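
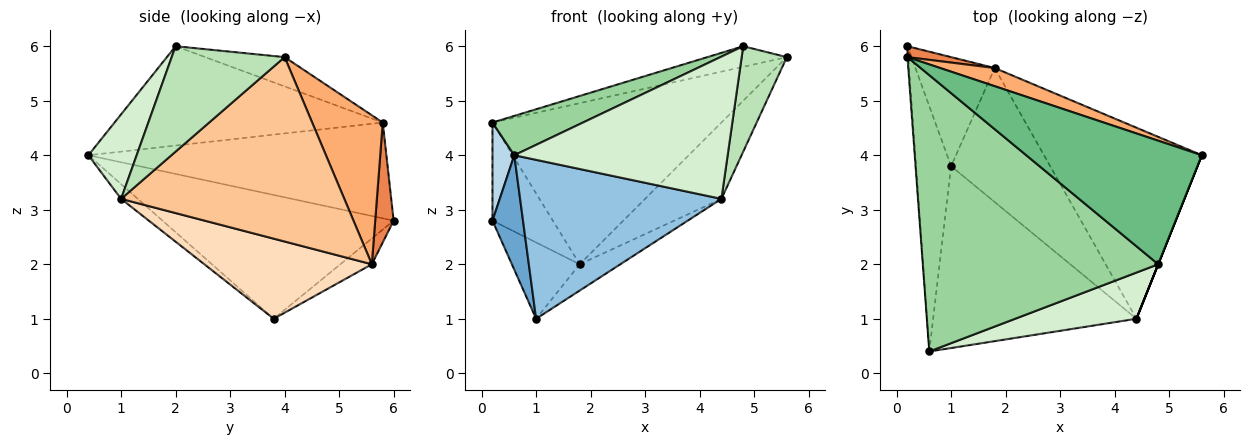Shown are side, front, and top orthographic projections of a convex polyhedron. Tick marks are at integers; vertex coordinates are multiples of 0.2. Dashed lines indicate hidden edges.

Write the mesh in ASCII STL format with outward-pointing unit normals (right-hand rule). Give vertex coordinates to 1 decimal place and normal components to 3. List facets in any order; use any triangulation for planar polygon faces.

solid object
 facet normal -0.955 -0.126 -0.270
  outer loop
   vertex 1.0 3.8 1.0
   vertex 0.6 0.4 4.0
   vertex 0.2 6.0 2.8
  endloop
 endfacet
 facet normal -0.055 -0.657 -0.752
  outer loop
   vertex 4.4 1.0 3.2
   vertex 0.6 0.4 4.0
   vertex 1.0 3.8 1.0
  endloop
 endfacet
 facet normal -0.997 -0.073 -0.008
  outer loop
   vertex 0.2 5.8 4.6
   vertex 0.2 6.0 2.8
   vertex 0.6 0.4 4.0
  endloop
 endfacet
 facet normal -0.257 0.554 -0.792
  outer loop
   vertex 1.8 5.6 2.0
   vertex 1.0 3.8 1.0
   vertex 0.2 6.0 2.8
  endloop
 endfacet
 facet normal 0.291 0.951 0.106
  outer loop
   vertex 1.8 5.6 2.0
   vertex 0.2 6.0 2.8
   vertex 0.2 5.8 4.6
  endloop
 endfacet
 facet normal 0.293 0.950 0.107
  outer loop
   vertex 1.8 5.6 2.0
   vertex 0.2 5.8 4.6
   vertex 5.6 4.0 5.8
  endloop
 endfacet
 facet normal 0.735 0.251 -0.629
  outer loop
   vertex 1.8 5.6 2.0
   vertex 5.6 4.0 5.8
   vertex 4.4 1.0 3.2
  endloop
 endfacet
 facet normal 0.622 0.151 -0.769
  outer loop
   vertex 1.8 5.6 2.0
   vertex 4.4 1.0 3.2
   vertex 1.0 3.8 1.0
  endloop
 endfacet
 facet normal -0.162 0.162 0.973
  outer loop
   vertex 4.8 2.0 6.0
   vertex 5.6 4.0 5.8
   vertex 0.2 5.8 4.6
  endloop
 endfacet
 facet normal -0.385 -0.130 0.914
  outer loop
   vertex 4.8 2.0 6.0
   vertex 0.2 5.8 4.6
   vertex 0.6 0.4 4.0
  endloop
 endfacet
 facet normal 0.928 -0.371 0.000
  outer loop
   vertex 4.8 2.0 6.0
   vertex 4.4 1.0 3.2
   vertex 5.6 4.0 5.8
  endloop
 endfacet
 facet normal 0.210 -0.930 0.302
  outer loop
   vertex 4.8 2.0 6.0
   vertex 0.6 0.4 4.0
   vertex 4.4 1.0 3.2
  endloop
 endfacet
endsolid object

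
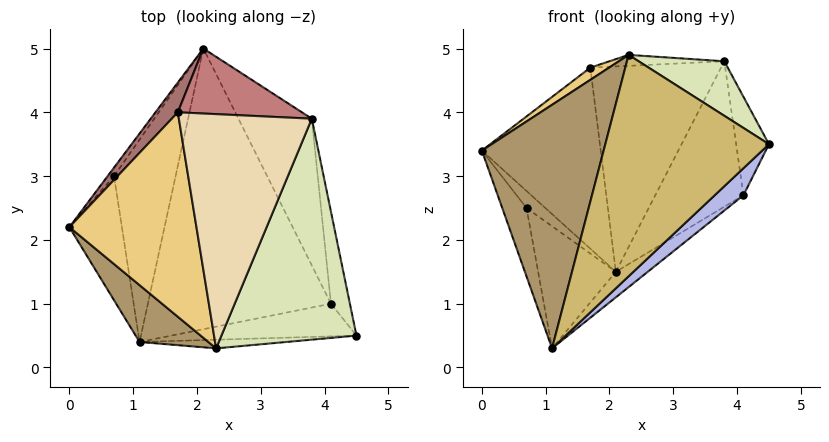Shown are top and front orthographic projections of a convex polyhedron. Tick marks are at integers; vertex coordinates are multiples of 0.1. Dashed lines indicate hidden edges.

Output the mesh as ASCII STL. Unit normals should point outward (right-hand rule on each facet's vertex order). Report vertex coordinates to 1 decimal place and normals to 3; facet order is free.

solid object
 facet normal -0.848 0.475 -0.237
  outer loop
   vertex 0.7 3.0 2.5
   vertex 0.0 2.2 3.4
   vertex 2.1 5.0 1.5
  endloop
 endfacet
 facet normal -0.859 0.247 -0.448
  outer loop
   vertex 0.7 3.0 2.5
   vertex 1.1 0.4 0.3
   vertex 0.0 2.2 3.4
  endloop
 endfacet
 facet normal -0.804 0.308 -0.510
  outer loop
   vertex 0.7 3.0 2.5
   vertex 2.1 5.0 1.5
   vertex 1.1 0.4 0.3
  endloop
 endfacet
 facet normal 0.597 -0.512 -0.618
  outer loop
   vertex 4.1 1.0 2.7
   vertex 4.5 0.5 3.5
   vertex 1.1 0.4 0.3
  endloop
 endfacet
 facet normal 0.614 0.071 -0.786
  outer loop
   vertex 4.1 1.0 2.7
   vertex 1.1 0.4 0.3
   vertex 2.1 5.0 1.5
  endloop
 endfacet
 facet normal 0.916 0.293 -0.274
  outer loop
   vertex 4.1 1.0 2.7
   vertex 3.8 3.9 4.8
   vertex 4.5 0.5 3.5
  endloop
 endfacet
 facet normal 0.878 0.337 -0.340
  outer loop
   vertex 4.1 1.0 2.7
   vertex 2.1 5.0 1.5
   vertex 3.8 3.9 4.8
  endloop
 endfacet
 facet normal 0.539 -0.202 0.818
  outer loop
   vertex 2.3 0.3 4.9
   vertex 4.5 0.5 3.5
   vertex 3.8 3.9 4.8
  endloop
 endfacet
 facet normal -0.690 -0.705 0.165
  outer loop
   vertex 2.3 0.3 4.9
   vertex 0.0 2.2 3.4
   vertex 1.1 0.4 0.3
  endloop
 endfacet
 facet normal 0.066 -0.997 -0.039
  outer loop
   vertex 2.3 0.3 4.9
   vertex 1.1 0.4 0.3
   vertex 4.5 0.5 3.5
  endloop
 endfacet
 facet normal -0.574 -0.049 0.818
  outer loop
   vertex 1.7 4.0 4.7
   vertex 0.0 2.2 3.4
   vertex 2.3 0.3 4.9
  endloop
 endfacet
 facet normal -0.045 0.047 0.998
  outer loop
   vertex 1.7 4.0 4.7
   vertex 2.3 0.3 4.9
   vertex 3.8 3.9 4.8
  endloop
 endfacet
 facet normal -0.760 0.641 0.105
  outer loop
   vertex 1.7 4.0 4.7
   vertex 2.1 5.0 1.5
   vertex 0.0 2.2 3.4
  endloop
 endfacet
 facet normal 0.031 0.953 0.302
  outer loop
   vertex 1.7 4.0 4.7
   vertex 3.8 3.9 4.8
   vertex 2.1 5.0 1.5
  endloop
 endfacet
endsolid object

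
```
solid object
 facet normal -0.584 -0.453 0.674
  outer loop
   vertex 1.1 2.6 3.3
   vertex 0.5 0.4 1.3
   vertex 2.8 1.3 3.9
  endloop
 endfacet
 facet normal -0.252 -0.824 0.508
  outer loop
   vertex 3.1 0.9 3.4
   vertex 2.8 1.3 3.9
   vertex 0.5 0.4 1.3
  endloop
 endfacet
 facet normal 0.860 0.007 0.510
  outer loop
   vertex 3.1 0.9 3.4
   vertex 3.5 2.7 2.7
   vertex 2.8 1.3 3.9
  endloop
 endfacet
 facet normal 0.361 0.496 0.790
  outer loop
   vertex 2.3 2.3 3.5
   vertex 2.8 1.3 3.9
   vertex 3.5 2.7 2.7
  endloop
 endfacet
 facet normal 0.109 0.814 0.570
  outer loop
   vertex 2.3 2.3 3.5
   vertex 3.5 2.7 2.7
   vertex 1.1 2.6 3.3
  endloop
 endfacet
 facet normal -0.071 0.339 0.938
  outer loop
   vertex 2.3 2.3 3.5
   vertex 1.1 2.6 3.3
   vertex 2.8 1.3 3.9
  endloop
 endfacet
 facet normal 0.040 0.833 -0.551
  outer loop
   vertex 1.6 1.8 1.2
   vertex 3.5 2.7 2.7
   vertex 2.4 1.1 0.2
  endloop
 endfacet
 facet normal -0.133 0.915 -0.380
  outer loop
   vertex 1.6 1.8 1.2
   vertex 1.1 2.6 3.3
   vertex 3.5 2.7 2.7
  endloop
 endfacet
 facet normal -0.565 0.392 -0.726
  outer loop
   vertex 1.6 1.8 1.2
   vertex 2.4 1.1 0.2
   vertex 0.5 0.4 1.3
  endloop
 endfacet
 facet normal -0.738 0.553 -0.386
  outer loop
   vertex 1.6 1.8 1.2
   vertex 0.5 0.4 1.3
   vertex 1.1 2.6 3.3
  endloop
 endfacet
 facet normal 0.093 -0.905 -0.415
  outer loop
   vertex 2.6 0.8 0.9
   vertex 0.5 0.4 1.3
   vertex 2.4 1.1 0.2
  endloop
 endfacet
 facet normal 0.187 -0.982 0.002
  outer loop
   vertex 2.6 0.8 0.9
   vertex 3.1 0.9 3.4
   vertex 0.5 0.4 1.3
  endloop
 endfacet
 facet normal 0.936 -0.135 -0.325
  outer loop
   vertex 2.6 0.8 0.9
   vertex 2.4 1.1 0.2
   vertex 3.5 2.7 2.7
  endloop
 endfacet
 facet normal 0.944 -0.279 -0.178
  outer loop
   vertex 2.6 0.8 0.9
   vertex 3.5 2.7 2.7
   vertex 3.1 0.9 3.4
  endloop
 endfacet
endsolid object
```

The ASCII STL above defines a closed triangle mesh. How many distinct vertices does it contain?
9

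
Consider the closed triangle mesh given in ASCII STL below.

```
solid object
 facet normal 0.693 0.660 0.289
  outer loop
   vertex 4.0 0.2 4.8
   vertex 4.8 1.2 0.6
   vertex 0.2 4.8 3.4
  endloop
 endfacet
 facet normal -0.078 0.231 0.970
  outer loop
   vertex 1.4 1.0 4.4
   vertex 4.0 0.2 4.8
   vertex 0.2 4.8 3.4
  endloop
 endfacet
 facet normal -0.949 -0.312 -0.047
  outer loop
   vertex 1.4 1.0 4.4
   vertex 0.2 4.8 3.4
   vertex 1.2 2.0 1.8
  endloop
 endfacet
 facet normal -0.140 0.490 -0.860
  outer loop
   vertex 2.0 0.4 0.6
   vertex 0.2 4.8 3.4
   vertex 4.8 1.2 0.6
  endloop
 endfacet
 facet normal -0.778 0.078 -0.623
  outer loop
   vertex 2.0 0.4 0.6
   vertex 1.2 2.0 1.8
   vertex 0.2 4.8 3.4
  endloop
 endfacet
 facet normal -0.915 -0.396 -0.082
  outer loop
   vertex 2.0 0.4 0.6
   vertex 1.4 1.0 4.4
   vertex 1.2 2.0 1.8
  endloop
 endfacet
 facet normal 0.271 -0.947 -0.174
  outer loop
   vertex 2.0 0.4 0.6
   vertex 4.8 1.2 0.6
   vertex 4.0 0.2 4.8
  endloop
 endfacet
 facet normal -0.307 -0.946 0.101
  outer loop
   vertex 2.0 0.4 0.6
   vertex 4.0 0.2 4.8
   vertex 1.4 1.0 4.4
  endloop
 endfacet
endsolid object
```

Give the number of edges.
12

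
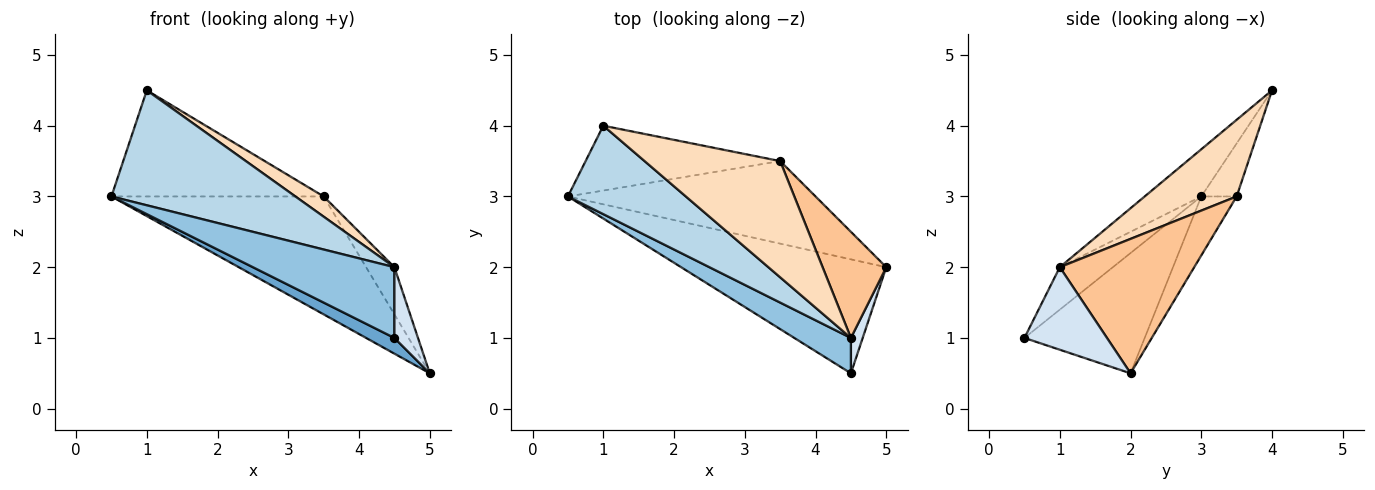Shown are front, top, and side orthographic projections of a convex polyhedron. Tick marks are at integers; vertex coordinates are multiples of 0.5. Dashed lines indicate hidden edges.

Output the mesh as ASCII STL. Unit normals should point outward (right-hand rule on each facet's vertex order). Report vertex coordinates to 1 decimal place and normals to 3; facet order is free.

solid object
 facet normal -0.502 -0.118 -0.857
  outer loop
   vertex 4.5 0.5 1.0
   vertex 0.5 3.0 3.0
   vertex 5.0 2.0 0.5
  endloop
 endfacet
 facet normal -0.318 -0.848 0.424
  outer loop
   vertex 4.5 1.0 2.0
   vertex 0.5 3.0 3.0
   vertex 4.5 0.5 1.0
  endloop
 endfacet
 facet normal -0.237 -0.770 0.592
  outer loop
   vertex 4.5 1.0 2.0
   vertex 1.0 4.0 4.5
   vertex 0.5 3.0 3.0
  endloop
 endfacet
 facet normal 0.953 -0.272 0.136
  outer loop
   vertex 4.5 1.0 2.0
   vertex 4.5 0.5 1.0
   vertex 5.0 2.0 0.5
  endloop
 endfacet
 facet normal -0.135 0.812 -0.568
  outer loop
   vertex 3.5 3.5 3.0
   vertex 5.0 2.0 0.5
   vertex 0.5 3.0 3.0
  endloop
 endfacet
 facet normal -0.141 0.845 -0.516
  outer loop
   vertex 3.5 3.5 3.0
   vertex 0.5 3.0 3.0
   vertex 1.0 4.0 4.5
  endloop
 endfacet
 facet normal 0.888 0.187 0.421
  outer loop
   vertex 3.5 3.5 3.0
   vertex 4.5 1.0 2.0
   vertex 5.0 2.0 0.5
  endloop
 endfacet
 facet normal 0.487 -0.150 0.861
  outer loop
   vertex 3.5 3.5 3.0
   vertex 1.0 4.0 4.5
   vertex 4.5 1.0 2.0
  endloop
 endfacet
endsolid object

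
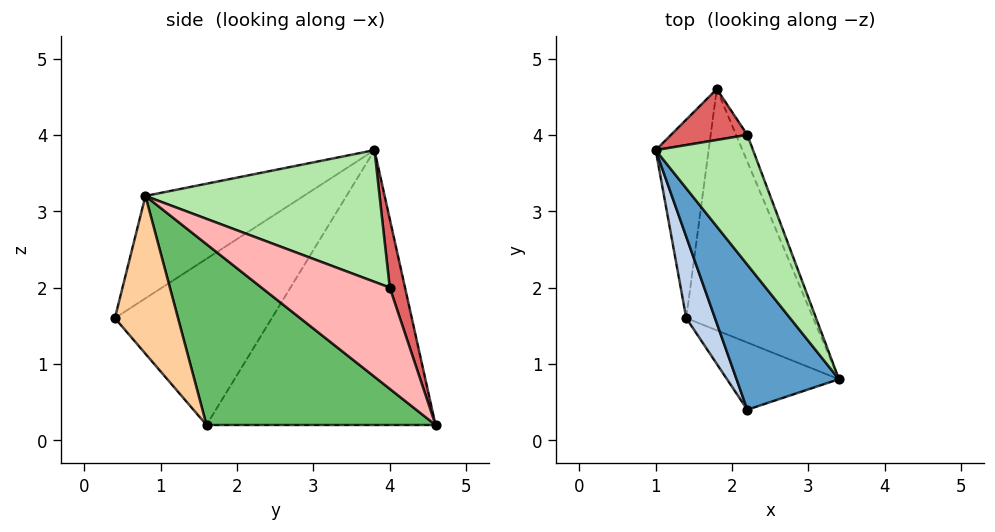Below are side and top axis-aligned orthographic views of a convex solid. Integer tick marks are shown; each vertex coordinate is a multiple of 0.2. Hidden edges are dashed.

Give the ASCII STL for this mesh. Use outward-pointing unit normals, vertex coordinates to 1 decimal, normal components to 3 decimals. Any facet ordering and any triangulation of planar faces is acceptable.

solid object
 facet normal -0.577 -0.577 0.577
  outer loop
   vertex 2.2 0.4 1.6
   vertex 3.4 0.8 3.2
   vertex 1.0 3.8 3.8
  endloop
 endfacet
 facet normal -0.896 -0.416 0.155
  outer loop
   vertex 1.4 1.6 0.2
   vertex 2.2 0.4 1.6
   vertex 1.0 3.8 3.8
  endloop
 endfacet
 facet normal -0.974 0.130 -0.188
  outer loop
   vertex 1.4 1.6 0.2
   vertex 1.0 3.8 3.8
   vertex 1.8 4.6 0.2
  endloop
 endfacet
 facet normal 0.809 -0.130 -0.574
  outer loop
   vertex 1.4 1.6 0.2
   vertex 3.4 0.8 3.2
   vertex 2.2 0.4 1.6
  endloop
 endfacet
 facet normal 0.814 -0.108 -0.571
  outer loop
   vertex 1.4 1.6 0.2
   vertex 1.8 4.6 0.2
   vertex 3.4 0.8 3.2
  endloop
 endfacet
 facet normal 0.712 0.464 0.526
  outer loop
   vertex 2.2 4.0 2.0
   vertex 1.0 3.8 3.8
   vertex 3.4 0.8 3.2
  endloop
 endfacet
 facet normal 0.234 0.937 0.260
  outer loop
   vertex 2.2 4.0 2.0
   vertex 1.8 4.6 0.2
   vertex 1.0 3.8 3.8
  endloop
 endfacet
 facet normal 0.943 0.314 -0.105
  outer loop
   vertex 2.2 4.0 2.0
   vertex 3.4 0.8 3.2
   vertex 1.8 4.6 0.2
  endloop
 endfacet
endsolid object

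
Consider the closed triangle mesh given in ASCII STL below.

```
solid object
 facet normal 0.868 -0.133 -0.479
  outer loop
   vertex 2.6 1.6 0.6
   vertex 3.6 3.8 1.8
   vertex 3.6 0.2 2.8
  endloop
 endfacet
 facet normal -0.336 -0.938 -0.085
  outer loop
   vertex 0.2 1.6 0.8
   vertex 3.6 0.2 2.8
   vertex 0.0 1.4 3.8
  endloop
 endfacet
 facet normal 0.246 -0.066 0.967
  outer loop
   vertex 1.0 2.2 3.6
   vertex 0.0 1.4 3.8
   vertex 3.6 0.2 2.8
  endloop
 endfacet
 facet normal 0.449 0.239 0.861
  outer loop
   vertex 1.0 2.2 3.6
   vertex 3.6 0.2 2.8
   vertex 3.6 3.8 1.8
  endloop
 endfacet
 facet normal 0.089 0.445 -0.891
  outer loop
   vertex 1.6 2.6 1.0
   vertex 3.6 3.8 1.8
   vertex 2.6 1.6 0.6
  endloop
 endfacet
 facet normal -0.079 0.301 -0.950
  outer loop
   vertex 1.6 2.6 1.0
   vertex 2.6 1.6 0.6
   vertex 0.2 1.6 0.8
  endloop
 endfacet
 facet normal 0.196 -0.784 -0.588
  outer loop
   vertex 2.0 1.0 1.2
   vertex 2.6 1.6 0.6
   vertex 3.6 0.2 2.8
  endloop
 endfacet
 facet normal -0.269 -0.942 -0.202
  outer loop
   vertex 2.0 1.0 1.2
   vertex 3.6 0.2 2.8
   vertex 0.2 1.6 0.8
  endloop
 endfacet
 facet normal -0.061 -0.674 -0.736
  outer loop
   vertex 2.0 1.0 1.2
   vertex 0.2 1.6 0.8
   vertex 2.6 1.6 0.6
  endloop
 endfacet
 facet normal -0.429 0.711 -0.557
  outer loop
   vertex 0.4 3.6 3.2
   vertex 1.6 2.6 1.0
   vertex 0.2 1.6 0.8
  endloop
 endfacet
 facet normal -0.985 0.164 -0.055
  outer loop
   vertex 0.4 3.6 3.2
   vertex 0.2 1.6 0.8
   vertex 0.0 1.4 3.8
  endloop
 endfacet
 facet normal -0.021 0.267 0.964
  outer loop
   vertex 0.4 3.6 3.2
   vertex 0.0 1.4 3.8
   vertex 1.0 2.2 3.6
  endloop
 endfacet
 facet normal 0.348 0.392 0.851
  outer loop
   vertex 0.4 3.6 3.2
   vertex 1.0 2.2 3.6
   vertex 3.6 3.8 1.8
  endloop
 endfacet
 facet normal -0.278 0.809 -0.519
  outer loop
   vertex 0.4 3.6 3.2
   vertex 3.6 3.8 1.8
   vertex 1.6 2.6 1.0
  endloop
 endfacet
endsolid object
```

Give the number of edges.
21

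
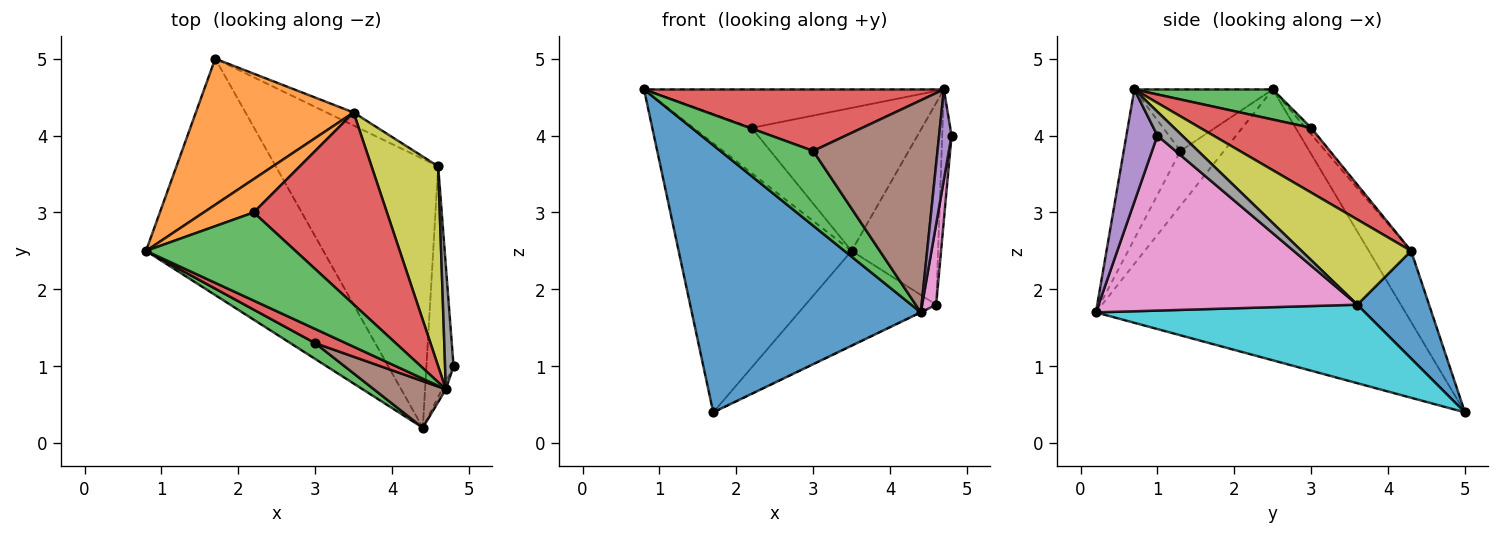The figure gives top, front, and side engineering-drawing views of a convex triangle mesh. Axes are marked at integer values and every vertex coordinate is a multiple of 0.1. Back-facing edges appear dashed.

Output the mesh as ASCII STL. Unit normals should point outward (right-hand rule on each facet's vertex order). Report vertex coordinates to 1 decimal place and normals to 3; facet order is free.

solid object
 facet normal -0.711 -0.526 -0.466
  outer loop
   vertex 4.4 0.2 1.7
   vertex 0.8 2.5 4.6
   vertex 1.7 5.0 0.4
  endloop
 endfacet
 facet normal -0.210 0.859 0.466
  outer loop
   vertex 3.5 4.3 2.5
   vertex 1.7 5.0 0.4
   vertex 0.8 2.5 4.6
  endloop
 endfacet
 facet normal -0.417 -0.889 0.188
  outer loop
   vertex 3.0 1.3 3.8
   vertex 0.8 2.5 4.6
   vertex 4.4 0.2 1.7
  endloop
 endfacet
 facet normal -0.410 -0.889 0.205
  outer loop
   vertex 4.7 0.7 4.6
   vertex 0.8 2.5 4.6
   vertex 3.0 1.3 3.8
  endloop
 endfacet
 facet normal 0.927 -0.373 -0.032
  outer loop
   vertex 4.7 0.7 4.6
   vertex 4.4 0.2 1.7
   vertex 4.8 1.0 4.0
  endloop
 endfacet
 facet normal -0.407 -0.892 0.196
  outer loop
   vertex 4.7 0.7 4.6
   vertex 3.0 1.3 3.8
   vertex 4.4 0.2 1.7
  endloop
 endfacet
 facet normal 0.987 -0.054 -0.153
  outer loop
   vertex 4.6 3.6 1.8
   vertex 4.8 1.0 4.0
   vertex 4.4 0.2 1.7
  endloop
 endfacet
 facet normal 0.888 0.335 0.316
  outer loop
   vertex 4.6 3.6 1.8
   vertex 4.7 0.7 4.6
   vertex 4.8 1.0 4.0
  endloop
 endfacet
 facet normal 0.669 0.528 0.523
  outer loop
   vertex 4.6 3.6 1.8
   vertex 3.5 4.3 2.5
   vertex 4.7 0.7 4.6
  endloop
 endfacet
 facet normal 0.435 0.001 -0.900
  outer loop
   vertex 4.6 3.6 1.8
   vertex 4.4 0.2 1.7
   vertex 1.7 5.0 0.4
  endloop
 endfacet
 facet normal 0.478 0.870 -0.119
  outer loop
   vertex 4.6 3.6 1.8
   vertex 1.7 5.0 0.4
   vertex 3.5 4.3 2.5
  endloop
 endfacet
 facet normal -0.076 0.803 0.591
  outer loop
   vertex 2.2 3.0 4.1
   vertex 3.5 4.3 2.5
   vertex 0.8 2.5 4.6
  endloop
 endfacet
 facet normal 0.181 0.393 0.901
  outer loop
   vertex 2.2 3.0 4.1
   vertex 0.8 2.5 4.6
   vertex 4.7 0.7 4.6
  endloop
 endfacet
 facet normal 0.363 0.557 0.747
  outer loop
   vertex 2.2 3.0 4.1
   vertex 4.7 0.7 4.6
   vertex 3.5 4.3 2.5
  endloop
 endfacet
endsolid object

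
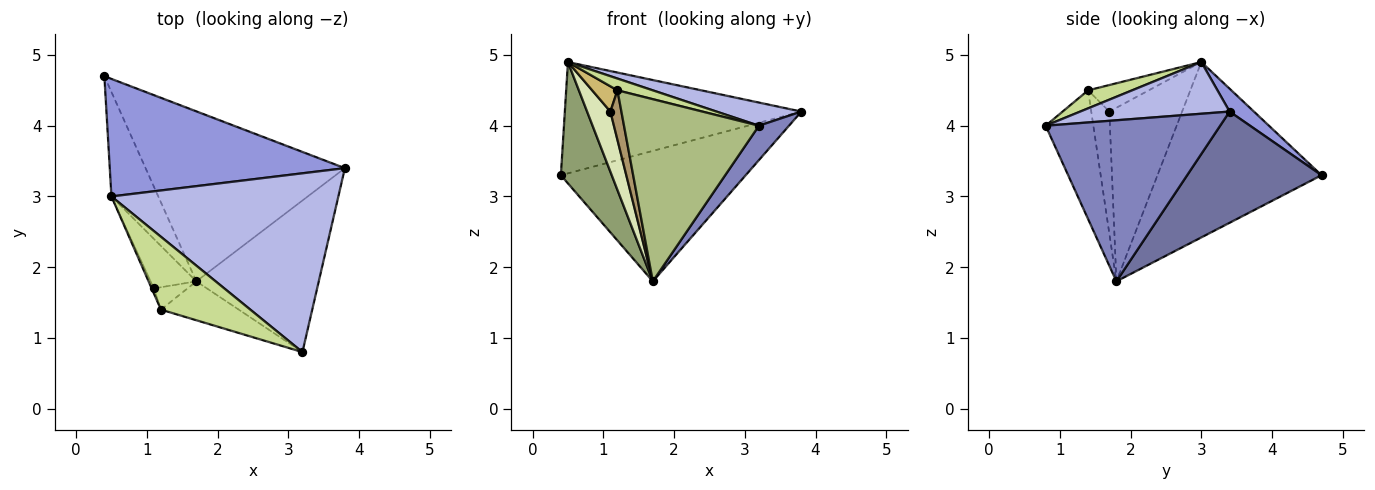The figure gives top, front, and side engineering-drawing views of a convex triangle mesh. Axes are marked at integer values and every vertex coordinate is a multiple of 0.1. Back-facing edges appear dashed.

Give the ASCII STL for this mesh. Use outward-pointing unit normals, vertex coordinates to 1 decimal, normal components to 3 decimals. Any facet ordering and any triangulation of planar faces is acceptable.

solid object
 facet normal 0.405 0.557 -0.725
  outer loop
   vertex 1.7 1.8 1.8
   vertex 0.4 4.7 3.3
   vertex 3.8 3.4 4.2
  endloop
 endfacet
 facet normal 0.789 -0.136 -0.600
  outer loop
   vertex 1.7 1.8 1.8
   vertex 3.8 3.4 4.2
   vertex 3.2 0.8 4.0
  endloop
 endfacet
 facet normal 0.071 0.686 0.724
  outer loop
   vertex 0.5 3.0 4.9
   vertex 3.8 3.4 4.2
   vertex 0.4 4.7 3.3
  endloop
 endfacet
 facet normal 0.220 -0.125 0.967
  outer loop
   vertex 0.5 3.0 4.9
   vertex 3.2 0.8 4.0
   vertex 3.8 3.4 4.2
  endloop
 endfacet
 facet normal -0.925 -0.287 -0.247
  outer loop
   vertex 0.5 3.0 4.9
   vertex 0.4 4.7 3.3
   vertex 1.7 1.8 1.8
  endloop
 endfacet
 facet normal -0.327 -0.924 -0.197
  outer loop
   vertex 1.2 1.4 4.5
   vertex 1.7 1.8 1.8
   vertex 3.2 0.8 4.0
  endloop
 endfacet
 facet normal 0.195 -0.157 0.968
  outer loop
   vertex 1.2 1.4 4.5
   vertex 3.2 0.8 4.0
   vertex 0.5 3.0 4.9
  endloop
 endfacet
 facet normal -0.924 -0.295 -0.243
  outer loop
   vertex 1.1 1.7 4.2
   vertex 0.5 3.0 4.9
   vertex 1.7 1.8 1.8
  endloop
 endfacet
 facet normal -0.832 -0.506 -0.229
  outer loop
   vertex 1.1 1.7 4.2
   vertex 1.7 1.8 1.8
   vertex 1.2 1.4 4.5
  endloop
 endfacet
 facet normal -0.920 -0.383 -0.077
  outer loop
   vertex 1.1 1.7 4.2
   vertex 1.2 1.4 4.5
   vertex 0.5 3.0 4.9
  endloop
 endfacet
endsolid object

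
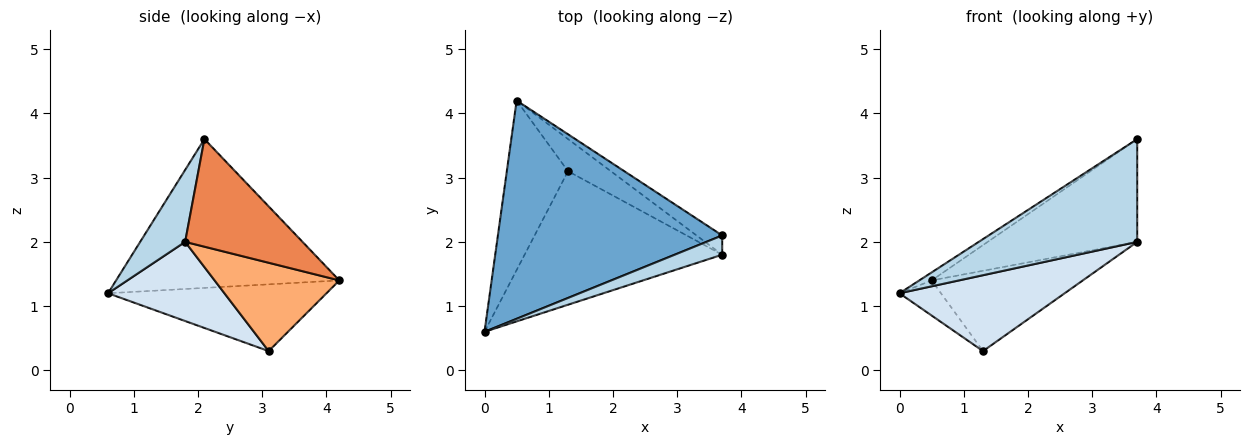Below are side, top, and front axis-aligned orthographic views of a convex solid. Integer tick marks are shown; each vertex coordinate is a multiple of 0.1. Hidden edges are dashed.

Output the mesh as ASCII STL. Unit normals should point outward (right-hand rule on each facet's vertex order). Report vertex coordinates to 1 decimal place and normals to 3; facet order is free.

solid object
 facet normal -0.553 0.030 0.833
  outer loop
   vertex 0.5 4.2 1.4
   vertex 0.0 0.6 1.2
   vertex 3.7 2.1 3.6
  endloop
 endfacet
 facet normal -0.730 0.139 -0.669
  outer loop
   vertex 1.3 3.1 0.3
   vertex 0.0 0.6 1.2
   vertex 0.5 4.2 1.4
  endloop
 endfacet
 facet normal 0.269 -0.947 0.178
  outer loop
   vertex 3.7 1.8 2.0
   vertex 3.7 2.1 3.6
   vertex 0.0 0.6 1.2
  endloop
 endfacet
 facet normal 0.329 -0.467 -0.821
  outer loop
   vertex 3.7 1.8 2.0
   vertex 0.0 0.6 1.2
   vertex 1.3 3.1 0.3
  endloop
 endfacet
 facet normal 0.611 0.778 -0.146
  outer loop
   vertex 3.7 1.8 2.0
   vertex 0.5 4.2 1.4
   vertex 3.7 2.1 3.6
  endloop
 endfacet
 facet normal 0.608 0.737 -0.295
  outer loop
   vertex 3.7 1.8 2.0
   vertex 1.3 3.1 0.3
   vertex 0.5 4.2 1.4
  endloop
 endfacet
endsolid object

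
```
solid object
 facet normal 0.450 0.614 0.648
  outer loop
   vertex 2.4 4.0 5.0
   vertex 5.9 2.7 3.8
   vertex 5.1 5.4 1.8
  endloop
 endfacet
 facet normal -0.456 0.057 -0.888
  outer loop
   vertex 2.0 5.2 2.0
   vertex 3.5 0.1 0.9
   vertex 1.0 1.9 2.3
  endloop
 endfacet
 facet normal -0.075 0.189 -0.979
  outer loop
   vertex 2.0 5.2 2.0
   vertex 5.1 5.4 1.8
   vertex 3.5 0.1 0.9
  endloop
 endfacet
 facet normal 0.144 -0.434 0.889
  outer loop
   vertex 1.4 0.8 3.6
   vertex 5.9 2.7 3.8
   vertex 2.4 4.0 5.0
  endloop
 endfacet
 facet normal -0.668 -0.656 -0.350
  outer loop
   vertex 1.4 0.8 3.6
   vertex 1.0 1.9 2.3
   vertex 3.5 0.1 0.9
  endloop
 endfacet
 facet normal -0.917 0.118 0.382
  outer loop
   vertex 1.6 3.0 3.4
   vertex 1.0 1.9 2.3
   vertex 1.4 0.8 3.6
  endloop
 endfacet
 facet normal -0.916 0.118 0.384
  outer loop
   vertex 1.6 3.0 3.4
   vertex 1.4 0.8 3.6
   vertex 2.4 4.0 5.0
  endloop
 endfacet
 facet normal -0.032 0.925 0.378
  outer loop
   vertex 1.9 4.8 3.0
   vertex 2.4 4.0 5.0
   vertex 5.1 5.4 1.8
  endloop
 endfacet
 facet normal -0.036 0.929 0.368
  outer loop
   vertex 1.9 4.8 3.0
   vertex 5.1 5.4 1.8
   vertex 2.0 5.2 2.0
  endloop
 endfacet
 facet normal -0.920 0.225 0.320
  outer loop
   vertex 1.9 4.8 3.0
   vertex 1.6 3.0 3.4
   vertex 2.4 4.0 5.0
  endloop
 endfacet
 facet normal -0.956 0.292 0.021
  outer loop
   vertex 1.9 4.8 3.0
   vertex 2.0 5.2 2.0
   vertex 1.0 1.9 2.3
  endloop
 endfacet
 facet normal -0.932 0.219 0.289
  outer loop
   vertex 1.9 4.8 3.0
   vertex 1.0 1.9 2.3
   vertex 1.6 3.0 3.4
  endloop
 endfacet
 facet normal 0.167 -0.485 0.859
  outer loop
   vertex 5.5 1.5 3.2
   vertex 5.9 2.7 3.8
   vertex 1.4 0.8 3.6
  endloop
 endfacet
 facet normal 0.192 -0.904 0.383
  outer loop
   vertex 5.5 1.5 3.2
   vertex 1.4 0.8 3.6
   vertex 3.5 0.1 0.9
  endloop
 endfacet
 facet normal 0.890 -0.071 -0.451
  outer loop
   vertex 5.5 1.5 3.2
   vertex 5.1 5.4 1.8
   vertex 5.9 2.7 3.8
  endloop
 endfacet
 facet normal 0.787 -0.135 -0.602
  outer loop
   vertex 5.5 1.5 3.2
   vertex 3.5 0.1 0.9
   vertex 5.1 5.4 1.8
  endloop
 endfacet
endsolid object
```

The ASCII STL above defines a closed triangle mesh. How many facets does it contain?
16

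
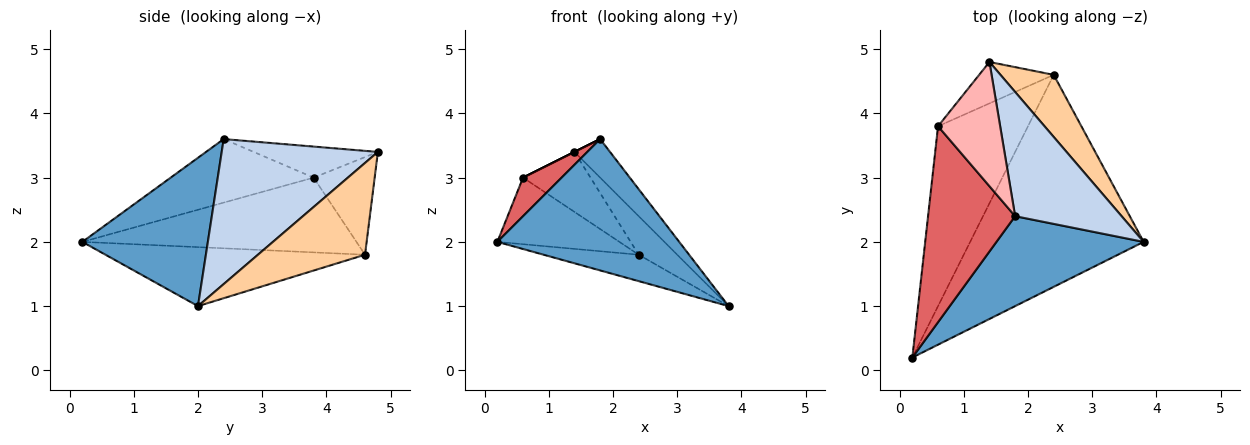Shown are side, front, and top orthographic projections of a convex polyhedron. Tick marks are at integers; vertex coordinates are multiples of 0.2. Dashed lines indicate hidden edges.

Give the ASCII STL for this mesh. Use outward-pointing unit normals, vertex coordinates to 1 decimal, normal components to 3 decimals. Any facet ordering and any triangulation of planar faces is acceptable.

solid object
 facet normal 0.495 -0.717 0.491
  outer loop
   vertex 1.8 2.4 3.6
   vertex 0.2 0.2 2.0
   vertex 3.8 2.0 1.0
  endloop
 endfacet
 facet normal 0.793 0.181 0.582
  outer loop
   vertex 1.8 2.4 3.6
   vertex 3.8 2.0 1.0
   vertex 1.4 4.8 3.4
  endloop
 endfacet
 facet normal -0.320 0.117 -0.940
  outer loop
   vertex 2.4 4.6 1.8
   vertex 3.8 2.0 1.0
   vertex 0.2 0.2 2.0
  endloop
 endfacet
 facet normal 0.826 0.297 0.479
  outer loop
   vertex 2.4 4.6 1.8
   vertex 1.4 4.8 3.4
   vertex 3.8 2.0 1.0
  endloop
 endfacet
 facet normal -0.615 0.274 -0.740
  outer loop
   vertex 0.6 3.8 3.0
   vertex 2.4 4.6 1.8
   vertex 0.2 0.2 2.0
  endloop
 endfacet
 facet normal -0.597 0.660 -0.456
  outer loop
   vertex 0.6 3.8 3.0
   vertex 1.4 4.8 3.4
   vertex 2.4 4.6 1.8
  endloop
 endfacet
 facet normal -0.582 -0.157 0.798
  outer loop
   vertex 0.6 3.8 3.0
   vertex 0.2 0.2 2.0
   vertex 1.8 2.4 3.6
  endloop
 endfacet
 facet normal -0.447 0.000 0.894
  outer loop
   vertex 0.6 3.8 3.0
   vertex 1.8 2.4 3.6
   vertex 1.4 4.8 3.4
  endloop
 endfacet
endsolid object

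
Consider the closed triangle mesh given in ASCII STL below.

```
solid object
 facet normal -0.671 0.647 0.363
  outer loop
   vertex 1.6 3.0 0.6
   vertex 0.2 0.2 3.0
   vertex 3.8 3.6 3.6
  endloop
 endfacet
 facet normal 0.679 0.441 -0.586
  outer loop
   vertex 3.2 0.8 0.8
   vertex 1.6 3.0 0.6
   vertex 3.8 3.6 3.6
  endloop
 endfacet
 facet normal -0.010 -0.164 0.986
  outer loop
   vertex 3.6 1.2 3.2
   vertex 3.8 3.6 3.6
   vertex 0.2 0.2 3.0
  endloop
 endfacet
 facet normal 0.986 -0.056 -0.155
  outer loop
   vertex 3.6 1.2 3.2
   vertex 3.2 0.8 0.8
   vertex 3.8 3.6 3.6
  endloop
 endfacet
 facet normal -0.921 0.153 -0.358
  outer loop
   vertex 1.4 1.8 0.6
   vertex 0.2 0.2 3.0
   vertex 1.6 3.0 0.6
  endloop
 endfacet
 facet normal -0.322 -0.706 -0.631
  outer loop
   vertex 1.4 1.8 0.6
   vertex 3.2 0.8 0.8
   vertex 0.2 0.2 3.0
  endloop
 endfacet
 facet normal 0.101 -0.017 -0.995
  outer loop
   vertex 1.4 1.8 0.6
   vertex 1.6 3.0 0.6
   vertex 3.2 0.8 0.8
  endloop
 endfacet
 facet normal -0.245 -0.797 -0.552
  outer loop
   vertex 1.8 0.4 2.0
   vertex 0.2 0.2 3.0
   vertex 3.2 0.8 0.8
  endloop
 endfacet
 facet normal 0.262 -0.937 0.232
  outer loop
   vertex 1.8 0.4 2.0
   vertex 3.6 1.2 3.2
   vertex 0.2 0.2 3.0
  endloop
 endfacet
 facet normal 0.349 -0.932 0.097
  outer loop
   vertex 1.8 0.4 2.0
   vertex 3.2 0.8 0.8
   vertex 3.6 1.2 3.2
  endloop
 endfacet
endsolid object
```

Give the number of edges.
15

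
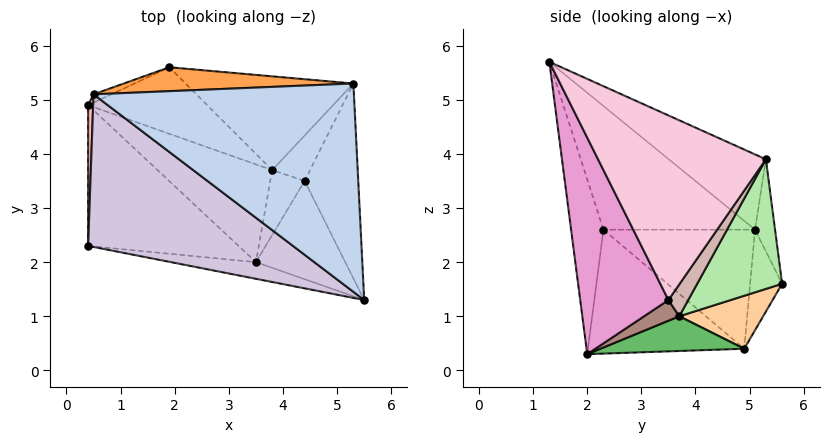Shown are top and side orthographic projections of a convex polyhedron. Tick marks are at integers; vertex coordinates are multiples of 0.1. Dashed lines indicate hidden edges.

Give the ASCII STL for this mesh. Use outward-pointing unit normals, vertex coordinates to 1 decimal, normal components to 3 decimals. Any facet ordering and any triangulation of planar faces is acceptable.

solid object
 facet normal -0.378 0.924 -0.067
  outer loop
   vertex 0.5 5.1 2.6
   vertex 1.9 5.6 1.6
   vertex 0.4 4.9 0.4
  endloop
 endfacet
 facet normal -0.256 0.386 0.886
  outer loop
   vertex 0.5 5.1 2.6
   vertex 5.5 1.3 5.7
   vertex 5.3 5.3 3.9
  endloop
 endfacet
 facet normal -0.121 0.945 0.303
  outer loop
   vertex 0.5 5.1 2.6
   vertex 5.3 5.3 3.9
   vertex 1.9 5.6 1.6
  endloop
 endfacet
 facet normal 0.334 0.571 -0.750
  outer loop
   vertex 3.8 3.7 1.0
   vertex 0.4 4.9 0.4
   vertex 1.9 5.6 1.6
  endloop
 endfacet
 facet normal 0.274 0.324 -0.905
  outer loop
   vertex 3.8 3.7 1.0
   vertex 3.5 2.0 0.3
   vertex 0.4 4.9 0.4
  endloop
 endfacet
 facet normal 0.463 0.653 -0.600
  outer loop
   vertex 3.8 3.7 1.0
   vertex 1.9 5.6 1.6
   vertex 5.3 5.3 3.9
  endloop
 endfacet
 facet normal -0.532 -0.547 -0.646
  outer loop
   vertex 0.4 2.3 2.6
   vertex 0.4 4.9 0.4
   vertex 3.5 2.0 0.3
  endloop
 endfacet
 facet normal -0.998 0.036 0.042
  outer loop
   vertex 0.4 2.3 2.6
   vertex 0.5 5.1 2.6
   vertex 0.4 4.9 0.4
  endloop
 endfacet
 facet normal -0.149 -0.986 -0.073
  outer loop
   vertex 0.4 2.3 2.6
   vertex 3.5 2.0 0.3
   vertex 5.5 1.3 5.7
  endloop
 endfacet
 facet normal -0.517 0.018 0.856
  outer loop
   vertex 0.4 2.3 2.6
   vertex 5.5 1.3 5.7
   vertex 0.5 5.1 2.6
  endloop
 endfacet
 facet normal 0.499 0.253 -0.829
  outer loop
   vertex 4.4 3.5 1.3
   vertex 3.5 2.0 0.3
   vertex 3.8 3.7 1.0
  endloop
 endfacet
 facet normal 0.507 0.617 -0.602
  outer loop
   vertex 4.4 3.5 1.3
   vertex 3.8 3.7 1.0
   vertex 5.3 5.3 3.9
  endloop
 endfacet
 facet normal 0.885 -0.288 -0.365
  outer loop
   vertex 4.4 3.5 1.3
   vertex 5.5 1.3 5.7
   vertex 3.5 2.0 0.3
  endloop
 endfacet
 facet normal 0.957 -0.077 -0.278
  outer loop
   vertex 4.4 3.5 1.3
   vertex 5.3 5.3 3.9
   vertex 5.5 1.3 5.7
  endloop
 endfacet
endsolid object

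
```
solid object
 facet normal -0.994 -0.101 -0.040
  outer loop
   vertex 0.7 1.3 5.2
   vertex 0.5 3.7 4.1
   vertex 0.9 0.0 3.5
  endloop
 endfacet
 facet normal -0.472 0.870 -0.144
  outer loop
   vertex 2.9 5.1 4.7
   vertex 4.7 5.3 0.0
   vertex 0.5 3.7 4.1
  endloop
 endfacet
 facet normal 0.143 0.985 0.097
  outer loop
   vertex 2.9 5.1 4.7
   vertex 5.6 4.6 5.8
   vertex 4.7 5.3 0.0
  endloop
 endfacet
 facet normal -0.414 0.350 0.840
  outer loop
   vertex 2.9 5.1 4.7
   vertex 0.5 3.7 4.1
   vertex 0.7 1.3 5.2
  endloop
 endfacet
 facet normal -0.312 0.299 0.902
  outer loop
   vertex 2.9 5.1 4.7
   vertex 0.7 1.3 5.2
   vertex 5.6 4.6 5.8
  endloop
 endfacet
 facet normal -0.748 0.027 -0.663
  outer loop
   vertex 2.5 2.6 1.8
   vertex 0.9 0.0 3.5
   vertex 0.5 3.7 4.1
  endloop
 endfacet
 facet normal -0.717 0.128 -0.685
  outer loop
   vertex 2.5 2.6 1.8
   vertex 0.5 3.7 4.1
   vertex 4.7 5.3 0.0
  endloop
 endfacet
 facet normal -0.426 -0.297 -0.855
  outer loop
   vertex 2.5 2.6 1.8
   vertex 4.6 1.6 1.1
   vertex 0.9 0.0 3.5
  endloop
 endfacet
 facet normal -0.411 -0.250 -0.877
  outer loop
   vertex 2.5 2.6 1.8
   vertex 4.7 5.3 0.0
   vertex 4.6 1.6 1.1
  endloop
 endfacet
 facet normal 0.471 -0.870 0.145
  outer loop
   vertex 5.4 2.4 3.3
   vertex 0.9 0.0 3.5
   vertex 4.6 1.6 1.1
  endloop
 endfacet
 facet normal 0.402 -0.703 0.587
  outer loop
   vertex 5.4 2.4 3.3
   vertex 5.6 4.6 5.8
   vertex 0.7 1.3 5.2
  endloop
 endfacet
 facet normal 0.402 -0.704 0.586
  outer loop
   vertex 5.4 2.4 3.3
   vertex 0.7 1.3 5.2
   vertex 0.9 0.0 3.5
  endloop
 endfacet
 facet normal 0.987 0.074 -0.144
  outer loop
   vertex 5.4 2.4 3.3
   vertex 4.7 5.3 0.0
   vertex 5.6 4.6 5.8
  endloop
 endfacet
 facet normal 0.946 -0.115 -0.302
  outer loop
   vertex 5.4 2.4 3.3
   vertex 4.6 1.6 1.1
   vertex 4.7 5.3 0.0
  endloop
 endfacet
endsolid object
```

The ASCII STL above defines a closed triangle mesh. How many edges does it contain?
21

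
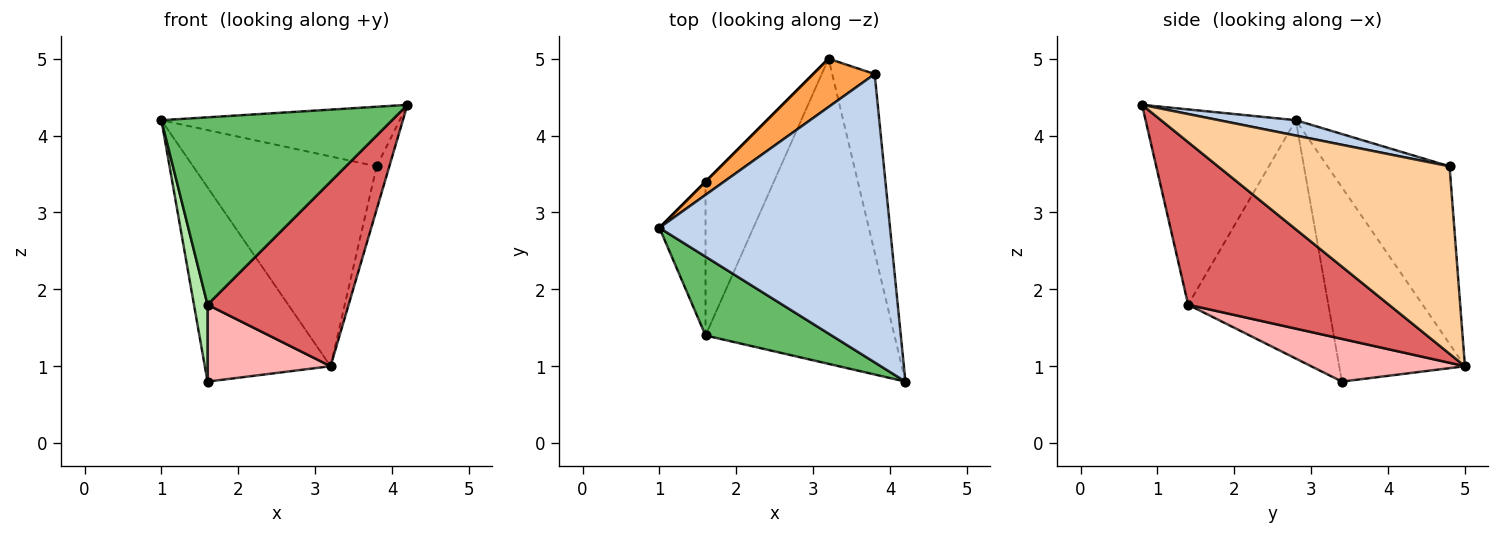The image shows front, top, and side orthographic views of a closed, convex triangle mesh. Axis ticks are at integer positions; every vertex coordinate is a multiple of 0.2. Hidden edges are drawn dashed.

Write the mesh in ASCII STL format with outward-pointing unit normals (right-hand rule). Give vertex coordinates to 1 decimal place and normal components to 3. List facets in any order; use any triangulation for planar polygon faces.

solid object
 facet normal -0.707 0.707 0.000
  outer loop
   vertex 1.6 3.4 0.8
   vertex 1.0 2.8 4.2
   vertex 3.2 5.0 1.0
  endloop
 endfacet
 facet normal 0.065 0.202 0.977
  outer loop
   vertex 3.8 4.8 3.6
   vertex 1.0 2.8 4.2
   vertex 4.2 0.8 4.4
  endloop
 endfacet
 facet normal -0.544 0.818 0.188
  outer loop
   vertex 3.8 4.8 3.6
   vertex 3.2 5.0 1.0
   vertex 1.0 2.8 4.2
  endloop
 endfacet
 facet normal 0.974 0.053 -0.221
  outer loop
   vertex 3.8 4.8 3.6
   vertex 4.2 0.8 4.4
   vertex 3.2 5.0 1.0
  endloop
 endfacet
 facet normal -0.515 -0.790 0.332
  outer loop
   vertex 1.6 1.4 1.8
   vertex 4.2 0.8 4.4
   vertex 1.0 2.8 4.2
  endloop
 endfacet
 facet normal -0.977 -0.095 -0.189
  outer loop
   vertex 1.6 1.4 1.8
   vertex 1.0 2.8 4.2
   vertex 1.6 3.4 0.8
  endloop
 endfacet
 facet normal 0.593 -0.417 -0.689
  outer loop
   vertex 1.6 1.4 1.8
   vertex 3.2 5.0 1.0
   vertex 4.2 0.8 4.4
  endloop
 endfacet
 facet normal 0.488 -0.390 -0.781
  outer loop
   vertex 1.6 1.4 1.8
   vertex 1.6 3.4 0.8
   vertex 3.2 5.0 1.0
  endloop
 endfacet
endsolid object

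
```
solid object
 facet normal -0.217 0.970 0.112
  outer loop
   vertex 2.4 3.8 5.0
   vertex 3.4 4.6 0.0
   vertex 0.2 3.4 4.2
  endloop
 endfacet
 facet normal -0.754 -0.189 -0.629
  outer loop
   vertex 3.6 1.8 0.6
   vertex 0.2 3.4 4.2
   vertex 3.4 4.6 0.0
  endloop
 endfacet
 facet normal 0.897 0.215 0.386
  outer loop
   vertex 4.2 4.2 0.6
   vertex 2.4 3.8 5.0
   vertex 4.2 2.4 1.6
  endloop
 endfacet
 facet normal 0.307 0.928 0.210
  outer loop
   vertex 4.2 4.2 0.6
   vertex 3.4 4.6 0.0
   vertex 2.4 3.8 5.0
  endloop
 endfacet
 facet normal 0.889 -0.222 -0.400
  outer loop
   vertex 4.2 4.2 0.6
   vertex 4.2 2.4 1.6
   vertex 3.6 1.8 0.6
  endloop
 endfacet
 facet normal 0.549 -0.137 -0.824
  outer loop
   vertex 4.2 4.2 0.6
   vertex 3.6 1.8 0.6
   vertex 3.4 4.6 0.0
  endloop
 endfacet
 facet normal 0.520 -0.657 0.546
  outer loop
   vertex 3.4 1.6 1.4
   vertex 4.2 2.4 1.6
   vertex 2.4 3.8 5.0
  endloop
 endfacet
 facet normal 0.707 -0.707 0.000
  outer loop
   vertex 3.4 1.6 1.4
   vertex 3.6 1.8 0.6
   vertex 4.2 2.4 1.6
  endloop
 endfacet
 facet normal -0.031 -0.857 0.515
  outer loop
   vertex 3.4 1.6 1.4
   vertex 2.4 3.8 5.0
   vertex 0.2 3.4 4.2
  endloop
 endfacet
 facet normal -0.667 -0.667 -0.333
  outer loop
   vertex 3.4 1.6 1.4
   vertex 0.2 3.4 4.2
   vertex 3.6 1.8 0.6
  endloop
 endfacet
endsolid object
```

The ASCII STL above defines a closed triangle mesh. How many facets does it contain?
10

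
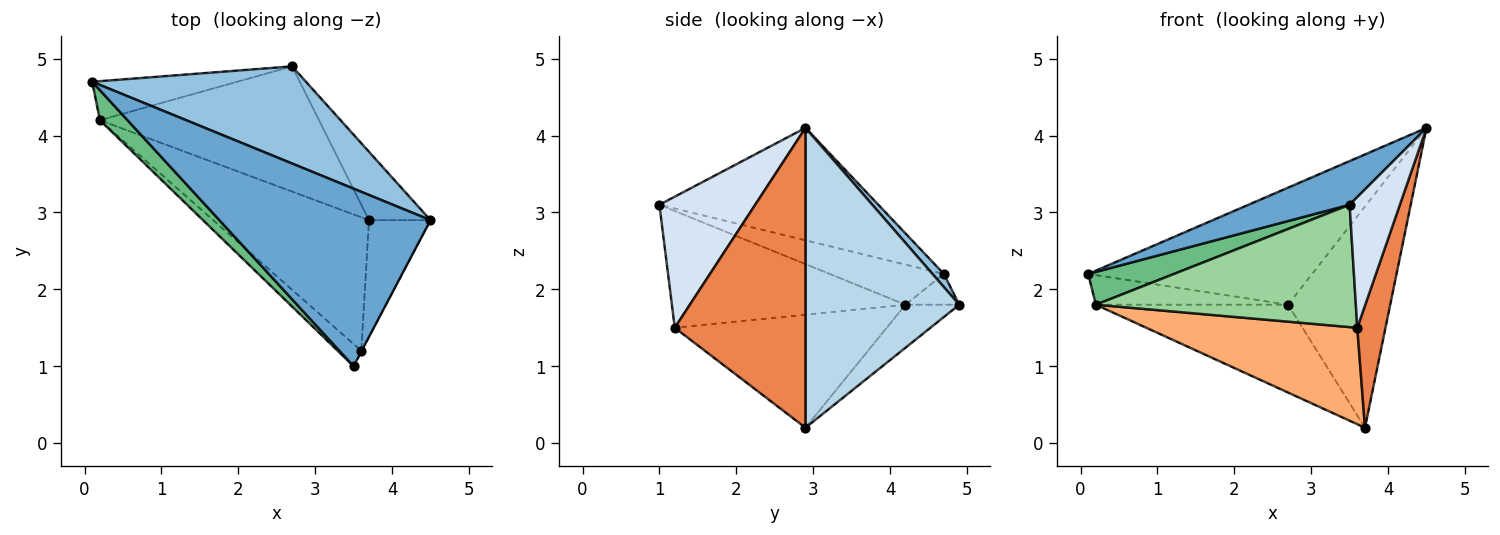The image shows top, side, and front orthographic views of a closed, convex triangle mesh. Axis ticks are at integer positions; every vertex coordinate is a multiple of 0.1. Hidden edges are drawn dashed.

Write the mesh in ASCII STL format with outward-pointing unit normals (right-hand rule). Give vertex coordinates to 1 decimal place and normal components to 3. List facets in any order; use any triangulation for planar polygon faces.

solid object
 facet normal -0.459 -0.212 0.863
  outer loop
   vertex 3.5 1.0 3.1
   vertex 4.5 2.9 4.1
   vertex 0.1 4.7 2.2
  endloop
 endfacet
 facet normal 0.039 0.769 0.638
  outer loop
   vertex 2.7 4.9 1.8
   vertex 0.1 4.7 2.2
   vertex 4.5 2.9 4.1
  endloop
 endfacet
 facet normal 0.821 0.545 -0.168
  outer loop
   vertex 2.7 4.9 1.8
   vertex 4.5 2.9 4.1
   vertex 3.7 2.9 0.2
  endloop
 endfacet
 facet normal 0.886 -0.465 -0.003
  outer loop
   vertex 3.6 1.2 1.5
   vertex 4.5 2.9 4.1
   vertex 3.5 1.0 3.1
  endloop
 endfacet
 facet normal 0.958 -0.207 -0.197
  outer loop
   vertex 3.6 1.2 1.5
   vertex 3.7 2.9 0.2
   vertex 4.5 2.9 4.1
  endloop
 endfacet
 facet normal -0.507 -0.505 -0.699
  outer loop
   vertex 0.2 4.2 1.8
   vertex 3.7 2.9 0.2
   vertex 3.6 1.2 1.5
  endloop
 endfacet
 facet normal -0.167 0.595 -0.786
  outer loop
   vertex 0.2 4.2 1.8
   vertex 0.1 4.7 2.2
   vertex 2.7 4.9 1.8
  endloop
 endfacet
 facet normal -0.159 0.567 -0.808
  outer loop
   vertex 0.2 4.2 1.8
   vertex 2.7 4.9 1.8
   vertex 3.7 2.9 0.2
  endloop
 endfacet
 facet normal -0.700 -0.526 0.483
  outer loop
   vertex 0.2 4.2 1.8
   vertex 3.5 1.0 3.1
   vertex 0.1 4.7 2.2
  endloop
 endfacet
 facet normal -0.662 -0.737 -0.134
  outer loop
   vertex 0.2 4.2 1.8
   vertex 3.6 1.2 1.5
   vertex 3.5 1.0 3.1
  endloop
 endfacet
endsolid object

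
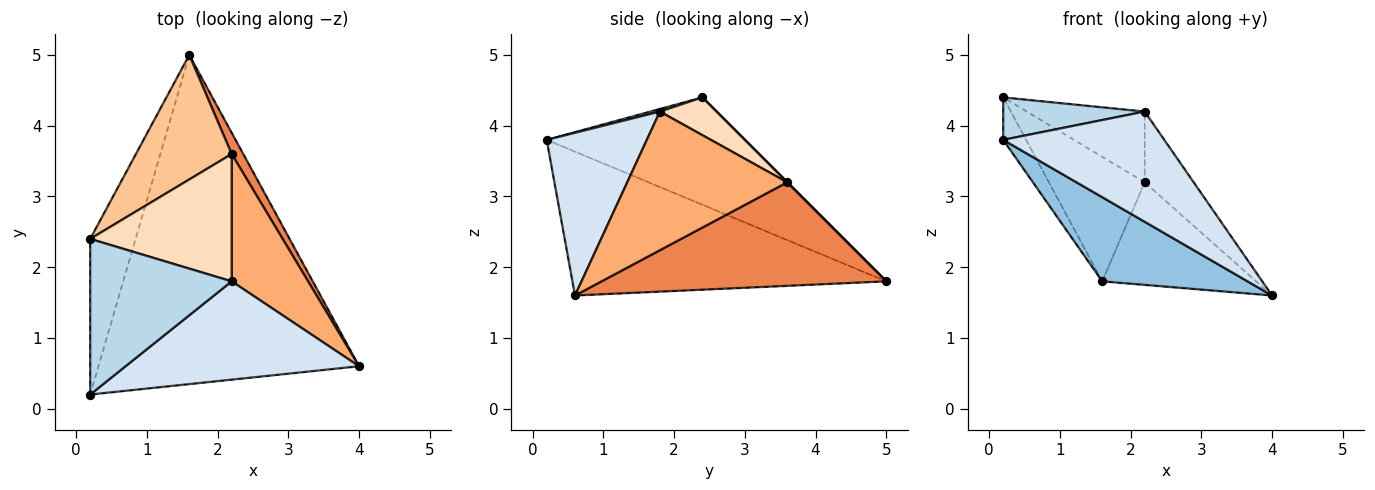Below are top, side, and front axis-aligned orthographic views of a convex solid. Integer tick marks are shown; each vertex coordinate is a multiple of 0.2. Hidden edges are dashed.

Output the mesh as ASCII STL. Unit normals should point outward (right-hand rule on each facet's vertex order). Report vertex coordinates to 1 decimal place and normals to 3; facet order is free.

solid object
 facet normal -0.916 0.106 -0.387
  outer loop
   vertex 0.2 0.2 3.8
   vertex 0.2 2.4 4.4
   vertex 1.6 5.0 1.8
  endloop
 endfacet
 facet normal -0.472 -0.218 -0.854
  outer loop
   vertex 0.2 0.2 3.8
   vertex 1.6 5.0 1.8
   vertex 4.0 0.6 1.6
  endloop
 endfacet
 facet normal 0.018 -0.263 0.965
  outer loop
   vertex 2.2 1.8 4.2
   vertex 0.2 2.4 4.4
   vertex 0.2 0.2 3.8
  endloop
 endfacet
 facet normal 0.421 -0.677 0.604
  outer loop
   vertex 2.2 1.8 4.2
   vertex 0.2 0.2 3.8
   vertex 4.0 0.6 1.6
  endloop
 endfacet
 facet normal 0.876 0.473 0.098
  outer loop
   vertex 2.2 3.6 3.2
   vertex 4.0 0.6 1.6
   vertex 1.6 5.0 1.8
  endloop
 endfacet
 facet normal 0.846 0.259 0.466
  outer loop
   vertex 2.2 3.6 3.2
   vertex 2.2 1.8 4.2
   vertex 4.0 0.6 1.6
  endloop
 endfacet
 facet normal 0.000 0.707 0.707
  outer loop
   vertex 2.2 3.6 3.2
   vertex 1.6 5.0 1.8
   vertex 0.2 2.4 4.4
  endloop
 endfacet
 facet normal 0.227 0.473 0.851
  outer loop
   vertex 2.2 3.6 3.2
   vertex 0.2 2.4 4.4
   vertex 2.2 1.8 4.2
  endloop
 endfacet
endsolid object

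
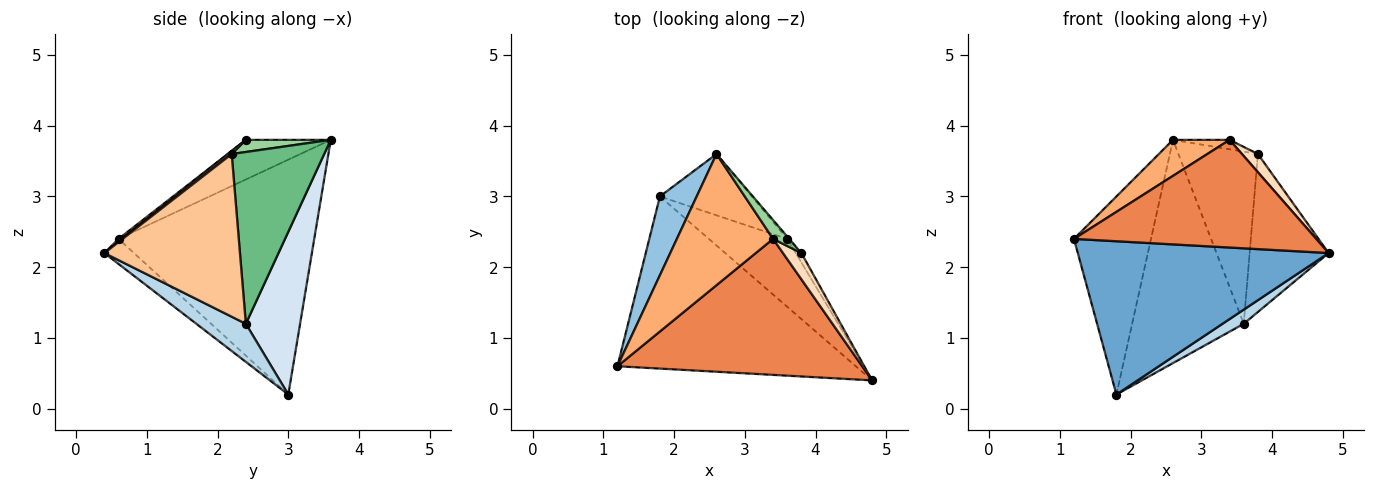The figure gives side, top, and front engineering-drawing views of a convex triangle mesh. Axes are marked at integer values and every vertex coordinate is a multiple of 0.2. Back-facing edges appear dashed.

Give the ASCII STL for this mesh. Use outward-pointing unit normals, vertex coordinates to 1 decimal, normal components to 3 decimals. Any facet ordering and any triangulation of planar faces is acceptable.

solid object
 facet normal -0.078 -0.663 -0.745
  outer loop
   vertex 1.8 3.0 0.2
   vertex 4.8 0.4 2.2
   vertex 1.2 0.6 2.4
  endloop
 endfacet
 facet normal -0.921 0.362 0.144
  outer loop
   vertex 1.8 3.0 0.2
   vertex 1.2 0.6 2.4
   vertex 2.6 3.6 3.8
  endloop
 endfacet
 facet normal 0.430 -0.184 -0.884
  outer loop
   vertex 3.6 2.4 1.2
   vertex 4.8 0.4 2.2
   vertex 1.8 3.0 0.2
  endloop
 endfacet
 facet normal 0.424 0.873 -0.240
  outer loop
   vertex 3.6 2.4 1.2
   vertex 1.8 3.0 0.2
   vertex 2.6 3.6 3.8
  endloop
 endfacet
 facet normal 0.009 -0.621 0.784
  outer loop
   vertex 3.4 2.4 3.8
   vertex 1.2 0.6 2.4
   vertex 4.8 0.4 2.2
  endloop
 endfacet
 facet normal -0.369 -0.246 0.896
  outer loop
   vertex 3.4 2.4 3.8
   vertex 2.6 3.6 3.8
   vertex 1.2 0.6 2.4
  endloop
 endfacet
 facet normal 0.864 0.503 -0.030
  outer loop
   vertex 3.8 2.2 3.6
   vertex 4.8 0.4 2.2
   vertex 3.6 2.4 1.2
  endloop
 endfacet
 facet normal 0.125 -0.565 0.816
  outer loop
   vertex 3.8 2.2 3.6
   vertex 3.4 2.4 3.8
   vertex 4.8 0.4 2.2
  endloop
 endfacet
 facet normal 0.759 0.652 -0.009
  outer loop
   vertex 3.8 2.2 3.6
   vertex 3.6 2.4 1.2
   vertex 2.6 3.6 3.8
  endloop
 endfacet
 facet normal 0.557 0.371 0.743
  outer loop
   vertex 3.8 2.2 3.6
   vertex 2.6 3.6 3.8
   vertex 3.4 2.4 3.8
  endloop
 endfacet
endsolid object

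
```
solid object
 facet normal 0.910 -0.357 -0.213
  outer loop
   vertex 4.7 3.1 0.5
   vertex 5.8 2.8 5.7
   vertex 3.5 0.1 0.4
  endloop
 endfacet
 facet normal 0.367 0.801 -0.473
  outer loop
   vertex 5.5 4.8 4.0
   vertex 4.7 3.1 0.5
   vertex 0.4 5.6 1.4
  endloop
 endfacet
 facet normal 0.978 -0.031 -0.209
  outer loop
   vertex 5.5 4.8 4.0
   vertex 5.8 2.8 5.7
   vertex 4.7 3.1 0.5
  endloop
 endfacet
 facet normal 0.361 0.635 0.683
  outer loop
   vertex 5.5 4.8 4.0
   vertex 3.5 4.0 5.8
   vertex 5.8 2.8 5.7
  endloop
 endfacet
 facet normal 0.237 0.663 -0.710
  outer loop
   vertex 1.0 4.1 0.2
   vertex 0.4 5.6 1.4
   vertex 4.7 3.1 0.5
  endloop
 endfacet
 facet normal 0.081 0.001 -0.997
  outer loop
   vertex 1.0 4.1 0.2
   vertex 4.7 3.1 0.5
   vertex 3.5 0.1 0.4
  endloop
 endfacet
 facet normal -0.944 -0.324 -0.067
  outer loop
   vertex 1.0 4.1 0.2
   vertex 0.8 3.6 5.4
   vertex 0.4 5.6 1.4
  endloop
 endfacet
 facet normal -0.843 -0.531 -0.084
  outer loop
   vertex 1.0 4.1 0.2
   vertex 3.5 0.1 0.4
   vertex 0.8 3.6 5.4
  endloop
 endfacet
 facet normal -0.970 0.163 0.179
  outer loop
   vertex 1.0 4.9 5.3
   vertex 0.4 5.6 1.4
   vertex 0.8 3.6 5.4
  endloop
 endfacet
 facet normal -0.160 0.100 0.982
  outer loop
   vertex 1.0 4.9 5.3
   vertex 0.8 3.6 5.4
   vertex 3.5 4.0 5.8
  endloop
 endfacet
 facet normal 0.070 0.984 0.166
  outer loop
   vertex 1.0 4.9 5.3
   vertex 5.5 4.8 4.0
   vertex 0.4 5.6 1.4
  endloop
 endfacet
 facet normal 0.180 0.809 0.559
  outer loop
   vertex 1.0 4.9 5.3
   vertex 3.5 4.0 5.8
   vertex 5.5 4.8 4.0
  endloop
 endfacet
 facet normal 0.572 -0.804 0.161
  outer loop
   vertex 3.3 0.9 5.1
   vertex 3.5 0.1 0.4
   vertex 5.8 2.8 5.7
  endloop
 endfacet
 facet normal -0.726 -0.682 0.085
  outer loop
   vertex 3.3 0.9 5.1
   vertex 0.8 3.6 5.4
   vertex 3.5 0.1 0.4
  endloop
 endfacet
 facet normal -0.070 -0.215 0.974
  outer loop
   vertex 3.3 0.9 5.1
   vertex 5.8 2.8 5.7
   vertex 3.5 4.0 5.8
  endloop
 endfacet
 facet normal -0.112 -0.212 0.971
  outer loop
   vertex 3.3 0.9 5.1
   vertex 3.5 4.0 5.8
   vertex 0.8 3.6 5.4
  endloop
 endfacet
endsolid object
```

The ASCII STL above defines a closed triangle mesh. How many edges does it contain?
24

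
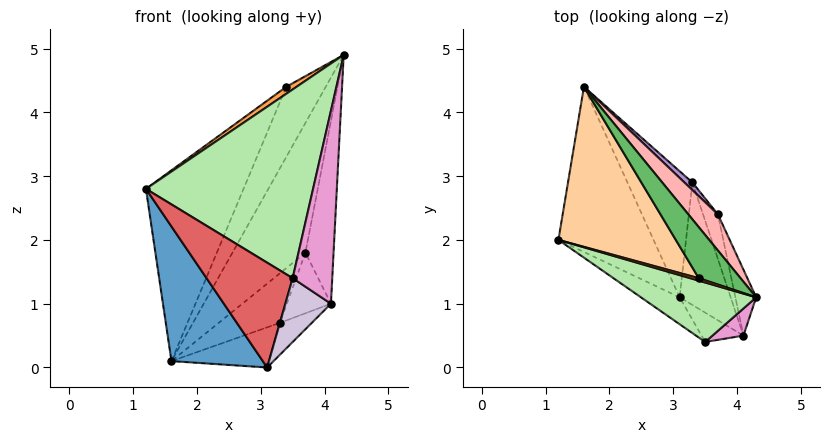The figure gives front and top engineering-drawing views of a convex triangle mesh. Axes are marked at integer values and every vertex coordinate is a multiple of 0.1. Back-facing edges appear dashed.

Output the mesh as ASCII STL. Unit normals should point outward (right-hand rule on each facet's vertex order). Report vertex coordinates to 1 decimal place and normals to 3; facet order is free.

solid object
 facet normal -0.822 -0.360 -0.442
  outer loop
   vertex 3.1 1.1 0.0
   vertex 1.2 2.0 2.8
   vertex 1.6 4.4 0.1
  endloop
 endfacet
 facet normal 0.517 0.260 -0.816
  outer loop
   vertex 3.3 2.9 0.7
   vertex 3.1 1.1 0.0
   vertex 1.6 4.4 0.1
  endloop
 endfacet
 facet normal -0.447 -0.844 0.298
  outer loop
   vertex 3.4 1.4 4.4
   vertex 1.2 2.0 2.8
   vertex 4.3 1.1 4.9
  endloop
 endfacet
 facet normal -0.250 0.742 0.622
  outer loop
   vertex 3.4 1.4 4.4
   vertex 1.6 4.4 0.1
   vertex 1.2 2.0 2.8
  endloop
 endfacet
 facet normal -0.057 0.807 0.587
  outer loop
   vertex 3.4 1.4 4.4
   vertex 4.3 1.1 4.9
   vertex 1.6 4.4 0.1
  endloop
 endfacet
 facet normal -0.433 -0.860 0.271
  outer loop
   vertex 3.5 0.4 1.4
   vertex 4.3 1.1 4.9
   vertex 1.2 2.0 2.8
  endloop
 endfacet
 facet normal -0.636 -0.747 -0.192
  outer loop
   vertex 3.5 0.4 1.4
   vertex 1.2 2.0 2.8
   vertex 3.1 1.1 0.0
  endloop
 endfacet
 facet normal 0.574 0.789 0.220
  outer loop
   vertex 3.7 2.4 1.8
   vertex 1.6 4.4 0.1
   vertex 4.3 1.1 4.9
  endloop
 endfacet
 facet normal 0.633 0.765 0.117
  outer loop
   vertex 3.7 2.4 1.8
   vertex 3.3 2.9 0.7
   vertex 1.6 4.4 0.1
  endloop
 endfacet
 facet normal -0.126 -0.901 -0.415
  outer loop
   vertex 4.1 0.5 1.0
   vertex 3.5 0.4 1.4
   vertex 3.1 1.1 0.0
  endloop
 endfacet
 facet normal 0.746 0.168 -0.645
  outer loop
   vertex 4.1 0.5 1.0
   vertex 3.1 1.1 0.0
   vertex 3.3 2.9 0.7
  endloop
 endfacet
 facet normal 0.935 0.285 -0.210
  outer loop
   vertex 4.1 0.5 1.0
   vertex 3.3 2.9 0.7
   vertex 3.7 2.4 1.8
  endloop
 endfacet
 facet normal 0.250 -0.959 0.135
  outer loop
   vertex 4.1 0.5 1.0
   vertex 4.3 1.1 4.9
   vertex 3.5 0.4 1.4
  endloop
 endfacet
 facet normal 0.967 0.240 -0.087
  outer loop
   vertex 4.1 0.5 1.0
   vertex 3.7 2.4 1.8
   vertex 4.3 1.1 4.9
  endloop
 endfacet
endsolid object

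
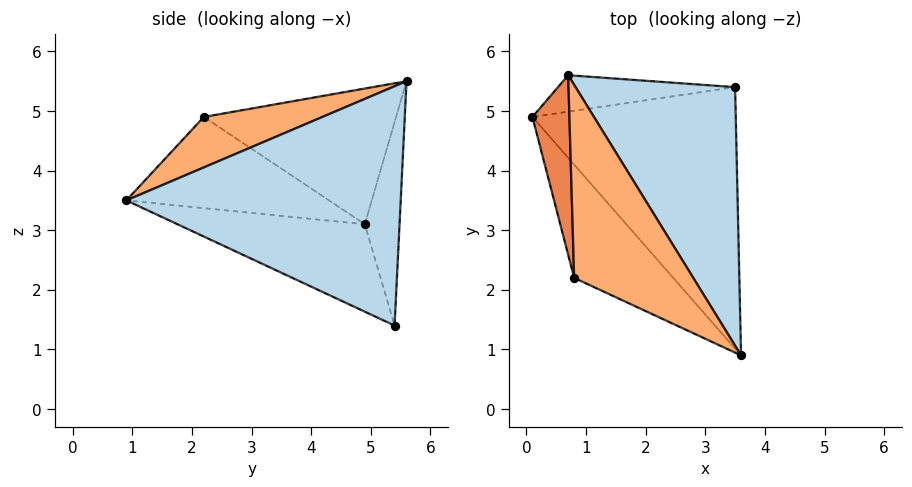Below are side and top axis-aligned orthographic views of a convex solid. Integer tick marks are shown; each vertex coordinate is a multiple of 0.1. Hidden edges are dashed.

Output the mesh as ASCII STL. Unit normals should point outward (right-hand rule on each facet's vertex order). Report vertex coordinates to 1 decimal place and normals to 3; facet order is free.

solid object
 facet normal -0.362 -0.401 -0.842
  outer loop
   vertex 3.5 5.4 1.4
   vertex 3.6 0.9 3.5
   vertex 0.1 4.9 3.1
  endloop
 endfacet
 facet normal -0.246 0.945 -0.214
  outer loop
   vertex 0.7 5.6 5.5
   vertex 3.5 5.4 1.4
   vertex 0.1 4.9 3.1
  endloop
 endfacet
 facet normal 0.802 0.267 0.535
  outer loop
   vertex 0.7 5.6 5.5
   vertex 3.6 0.9 3.5
   vertex 3.5 5.4 1.4
  endloop
 endfacet
 facet normal -0.564 -0.554 -0.612
  outer loop
   vertex 0.8 2.2 4.9
   vertex 0.1 4.9 3.1
   vertex 3.6 0.9 3.5
  endloop
 endfacet
 facet normal -0.962 -0.075 0.262
  outer loop
   vertex 0.8 2.2 4.9
   vertex 0.7 5.6 5.5
   vertex 0.1 4.9 3.1
  endloop
 endfacet
 facet normal 0.386 -0.149 0.910
  outer loop
   vertex 0.8 2.2 4.9
   vertex 3.6 0.9 3.5
   vertex 0.7 5.6 5.5
  endloop
 endfacet
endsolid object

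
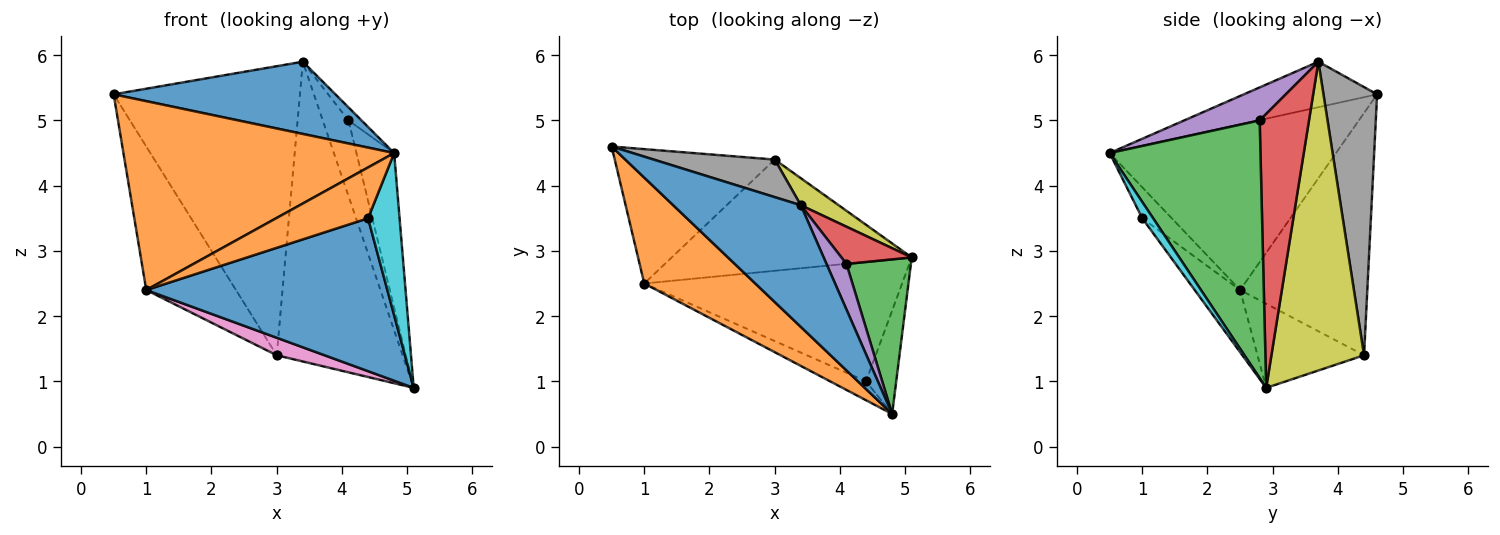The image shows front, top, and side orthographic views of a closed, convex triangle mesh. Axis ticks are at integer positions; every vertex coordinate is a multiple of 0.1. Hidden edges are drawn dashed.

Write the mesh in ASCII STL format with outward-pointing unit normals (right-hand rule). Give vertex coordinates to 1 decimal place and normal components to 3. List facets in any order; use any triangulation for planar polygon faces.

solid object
 facet normal -0.293 -0.488 0.822
  outer loop
   vertex 3.4 3.7 5.9
   vertex 0.5 4.6 5.4
   vertex 4.8 0.5 4.5
  endloop
 endfacet
 facet normal -0.589 -0.705 0.395
  outer loop
   vertex 1.0 2.5 2.4
   vertex 4.8 0.5 4.5
   vertex 0.5 4.6 5.4
  endloop
 endfacet
 facet normal 0.943 0.236 0.236
  outer loop
   vertex 4.1 2.8 5.0
   vertex 4.8 0.5 4.5
   vertex 5.1 2.9 0.9
  endloop
 endfacet
 facet normal 0.865 0.451 0.222
  outer loop
   vertex 4.1 2.8 5.0
   vertex 5.1 2.9 0.9
   vertex 3.4 3.7 5.9
  endloop
 endfacet
 facet normal 0.846 0.146 0.512
  outer loop
   vertex 4.1 2.8 5.0
   vertex 3.4 3.7 5.9
   vertex 4.8 0.5 4.5
  endloop
 endfacet
 facet normal -0.719 0.507 -0.475
  outer loop
   vertex 3.0 4.4 1.4
   vertex 1.0 2.5 2.4
   vertex 0.5 4.6 5.4
  endloop
 endfacet
 facet normal -0.327 -0.147 -0.933
  outer loop
   vertex 3.0 4.4 1.4
   vertex 5.1 2.9 0.9
   vertex 1.0 2.5 2.4
  endloop
 endfacet
 facet normal 0.275 0.954 0.124
  outer loop
   vertex 3.0 4.4 1.4
   vertex 0.5 4.6 5.4
   vertex 3.4 3.7 5.9
  endloop
 endfacet
 facet normal 0.591 0.803 0.072
  outer loop
   vertex 3.0 4.4 1.4
   vertex 3.4 3.7 5.9
   vertex 5.1 2.9 0.9
  endloop
 endfacet
 facet normal 0.279 -0.810 -0.516
  outer loop
   vertex 4.4 1.0 3.5
   vertex 5.1 2.9 0.9
   vertex 4.8 0.5 4.5
  endloop
 endfacet
 facet normal -0.147 -0.779 -0.609
  outer loop
   vertex 4.4 1.0 3.5
   vertex 1.0 2.5 2.4
   vertex 5.1 2.9 0.9
  endloop
 endfacet
 facet normal -0.288 -0.898 -0.334
  outer loop
   vertex 4.4 1.0 3.5
   vertex 4.8 0.5 4.5
   vertex 1.0 2.5 2.4
  endloop
 endfacet
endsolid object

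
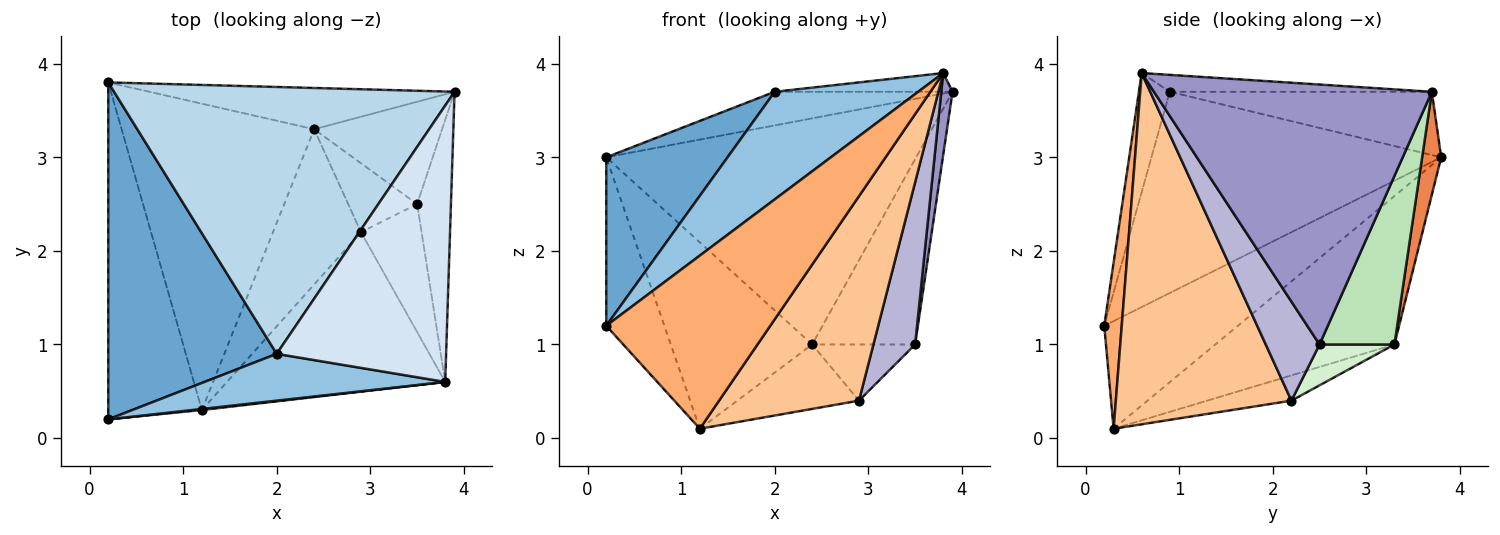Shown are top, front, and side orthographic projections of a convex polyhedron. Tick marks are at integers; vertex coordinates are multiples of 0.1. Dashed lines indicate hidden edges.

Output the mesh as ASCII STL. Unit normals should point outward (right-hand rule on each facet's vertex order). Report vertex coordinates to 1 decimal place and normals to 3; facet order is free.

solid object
 facet normal -0.730 -0.306 0.611
  outer loop
   vertex 2.0 0.9 3.7
   vertex 0.2 3.8 3.0
   vertex 0.2 0.2 1.2
  endloop
 endfacet
 facet normal -0.193 -0.900 0.391
  outer loop
   vertex 2.0 0.9 3.7
   vertex 0.2 0.2 1.2
   vertex 3.8 0.6 3.9
  endloop
 endfacet
 facet normal -0.181 0.123 0.976
  outer loop
   vertex 2.0 0.9 3.7
   vertex 3.9 3.7 3.7
   vertex 0.2 3.8 3.0
  endloop
 endfacet
 facet normal -0.099 0.067 0.993
  outer loop
   vertex 2.0 0.9 3.7
   vertex 3.8 0.6 3.9
   vertex 3.9 3.7 3.7
  endloop
 endfacet
 facet normal 0.060 0.982 -0.179
  outer loop
   vertex 2.4 3.3 1.0
   vertex 0.2 3.8 3.0
   vertex 3.9 3.7 3.7
  endloop
 endfacet
 facet normal 0.106 -0.994 0.006
  outer loop
   vertex 1.2 0.3 0.1
   vertex 3.8 0.6 3.9
   vertex 0.2 0.2 1.2
  endloop
 endfacet
 facet normal 0.703 -0.560 -0.437
  outer loop
   vertex 1.2 0.3 0.1
   vertex 2.9 2.2 0.4
   vertex 3.8 0.6 3.9
  endloop
 endfacet
 facet normal -0.256 0.370 -0.893
  outer loop
   vertex 1.2 0.3 0.1
   vertex 2.4 3.3 1.0
   vertex 2.9 2.2 0.4
  endloop
 endfacet
 facet normal -0.717 0.312 -0.623
  outer loop
   vertex 1.2 0.3 0.1
   vertex 0.2 0.2 1.2
   vertex 0.2 3.8 3.0
  endloop
 endfacet
 facet normal -0.550 0.434 -0.714
  outer loop
   vertex 1.2 0.3 0.1
   vertex 0.2 3.8 3.0
   vertex 2.4 3.3 1.0
  endloop
 endfacet
 facet normal 0.537 0.738 -0.408
  outer loop
   vertex 3.5 2.5 1.0
   vertex 2.4 3.3 1.0
   vertex 3.9 3.7 3.7
  endloop
 endfacet
 facet normal 0.417 0.574 -0.704
  outer loop
   vertex 3.5 2.5 1.0
   vertex 2.9 2.2 0.4
   vertex 2.4 3.3 1.0
  endloop
 endfacet
 facet normal 0.991 -0.040 -0.129
  outer loop
   vertex 3.5 2.5 1.0
   vertex 3.9 3.7 3.7
   vertex 3.8 0.6 3.9
  endloop
 endfacet
 facet normal 0.711 -0.552 -0.435
  outer loop
   vertex 3.5 2.5 1.0
   vertex 3.8 0.6 3.9
   vertex 2.9 2.2 0.4
  endloop
 endfacet
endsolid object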